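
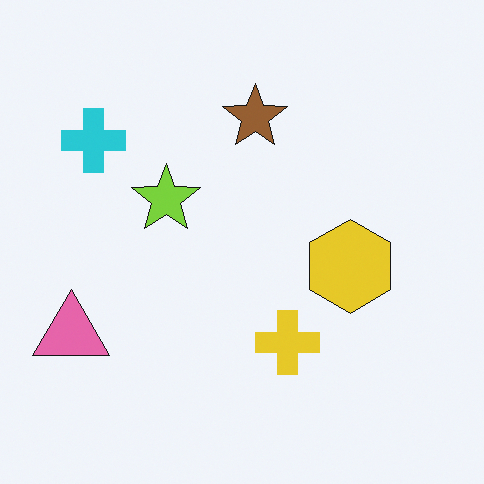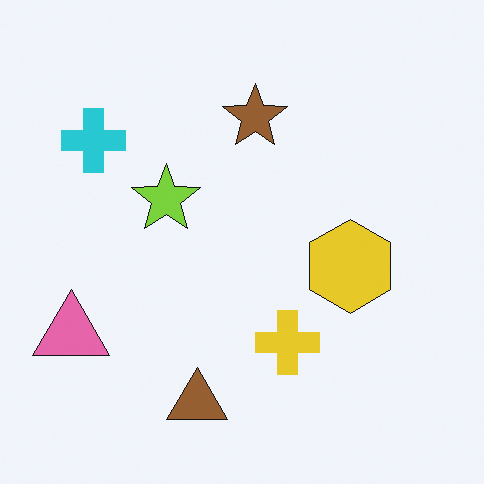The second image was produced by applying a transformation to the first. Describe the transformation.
It was overlaid with an additional brown triangle.

A brown triangle appears in the second image that is absent from the first.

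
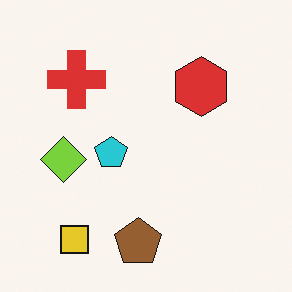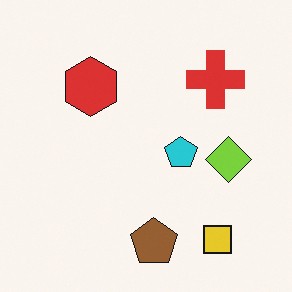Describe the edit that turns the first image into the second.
It was flipped horizontally (left ↔ right).

The lime diamond is in the left of the first image and the right of the second — shapes on opposite sides of the vertical midline have swapped in a mirror flip.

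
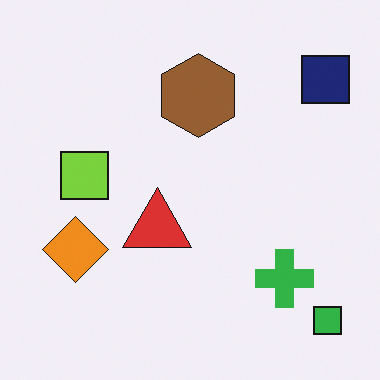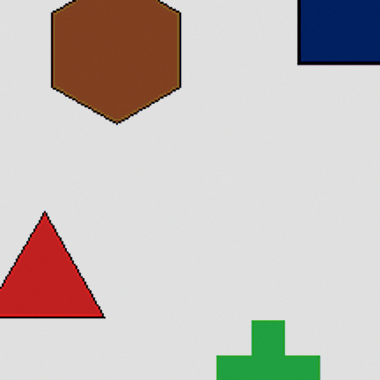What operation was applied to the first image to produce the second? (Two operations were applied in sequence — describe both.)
The image was cropped to a noticeably smaller region and rescaled, then moderately posterized.

The visible shapes are larger and the field of view is narrower; shapes near the original edges may be partly or wholly outside the frame — a crop-and-rescale. Each flat color has snapped to a coarser quantized level — most visibly, the near-white background has dropped to a flat grey.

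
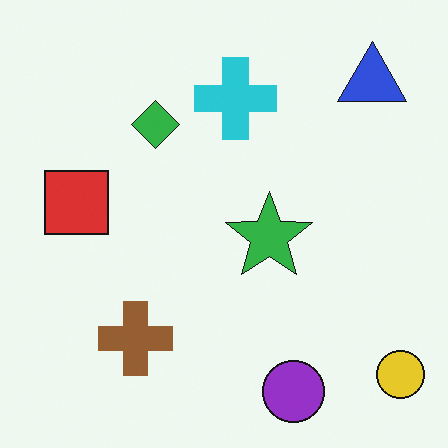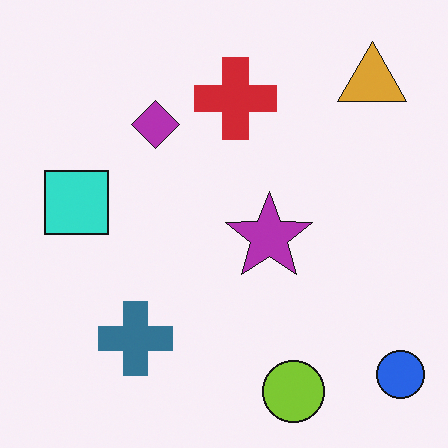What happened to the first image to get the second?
It was hue-shifted by a large amount.

Every shape's color has rotated by the same amount around the hue wheel — a uniform hue shift.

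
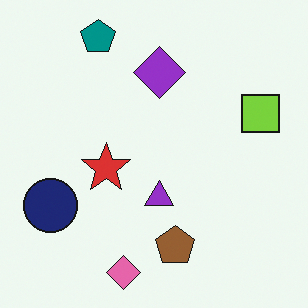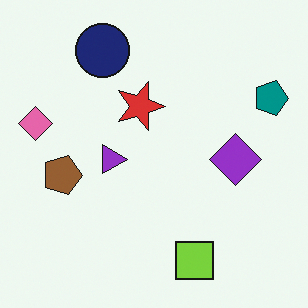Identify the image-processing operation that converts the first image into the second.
It was rotated 90° clockwise.

The teal pentagon sits in the top-left of the first image and the top-right of the second — consistent with a whole-image 90° clockwise rotation.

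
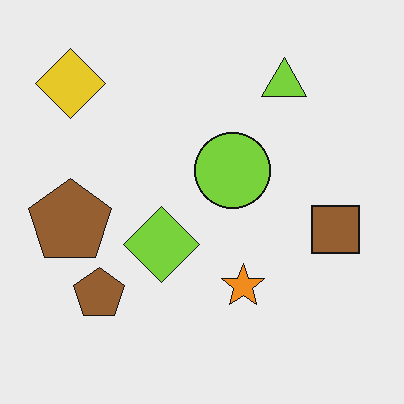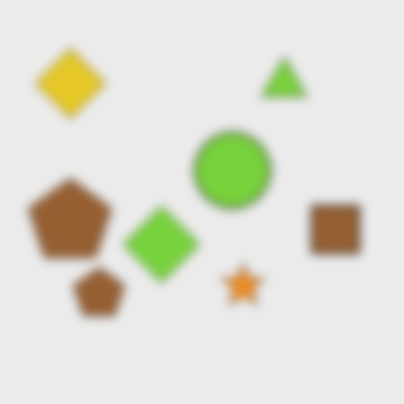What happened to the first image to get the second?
This is the original image strongly gaussian-blurred.

Shape edges and outlines are uniformly softened across the whole image.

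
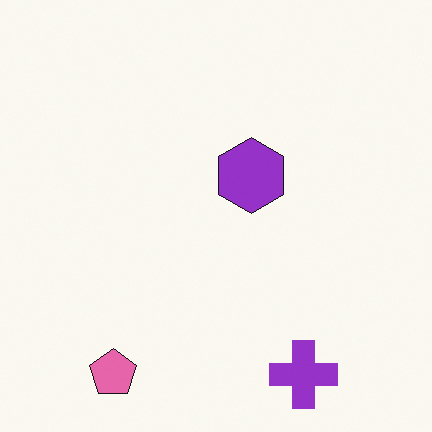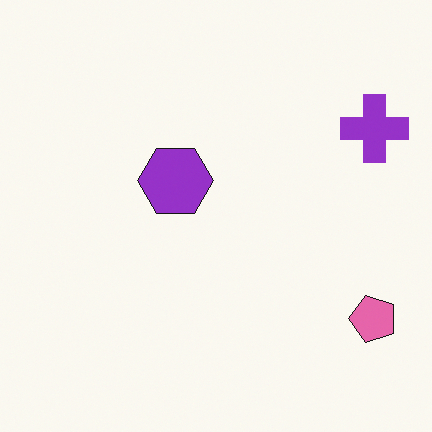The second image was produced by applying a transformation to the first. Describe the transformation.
The second image is the first rotated 90° counter-clockwise.

The pink pentagon sits in the bottom-left of the first image and the bottom-right of the second — consistent with a whole-image 90° counter-clockwise rotation.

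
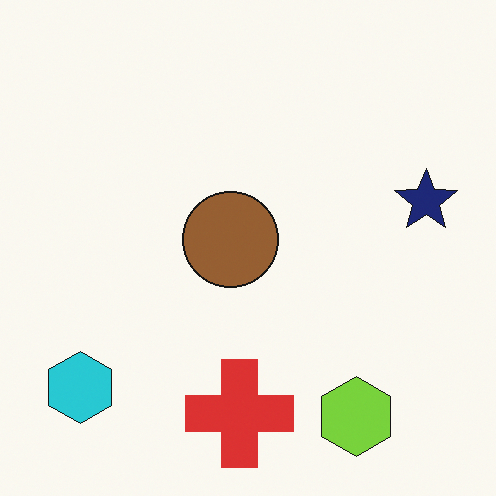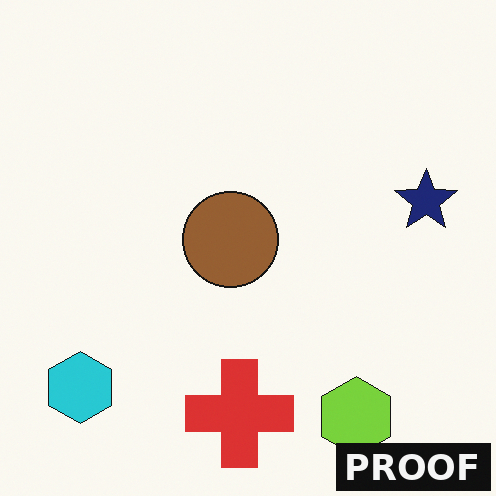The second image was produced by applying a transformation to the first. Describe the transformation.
This is the original image watermarked with the text "PROOF" in the lower-right corner.

A dark label reading "PROOF" appears in the lower-right corner.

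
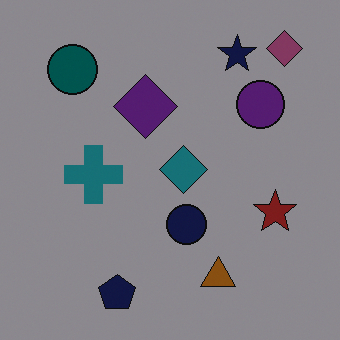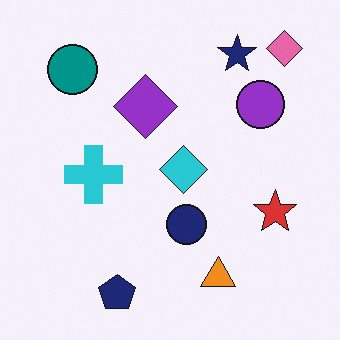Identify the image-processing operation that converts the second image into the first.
The first image is the second noticeably darkened.

Every pixel — background and shapes alike — is uniformly darkened.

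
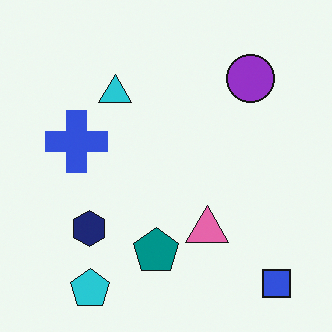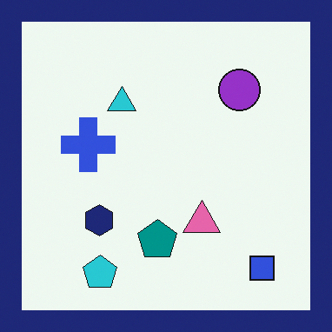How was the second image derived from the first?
The second image is the first framed with a navy border.

A solid navy frame runs around the edge of the second image, with the content slightly shrunk inside it.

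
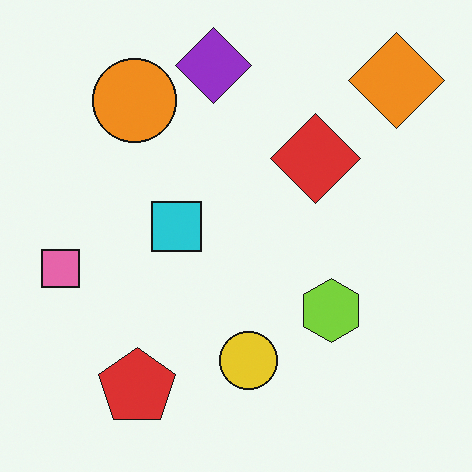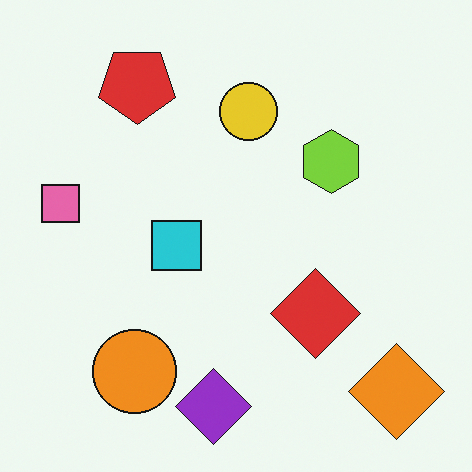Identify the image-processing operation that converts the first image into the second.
The transformation is: flipped vertically (top ↔ bottom).

The purple diamond is in the top of the first image and the bottom of the second — shapes on opposite sides of the horizontal midline have swapped in a mirror flip.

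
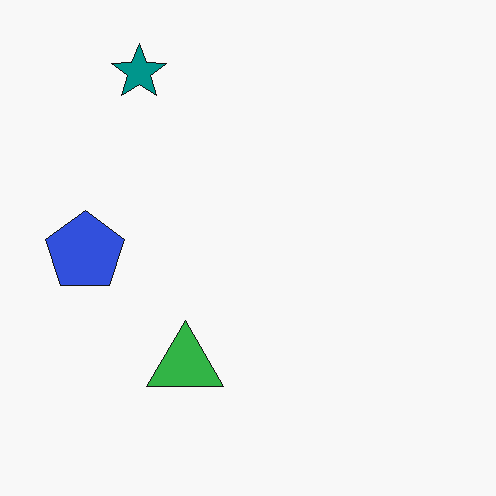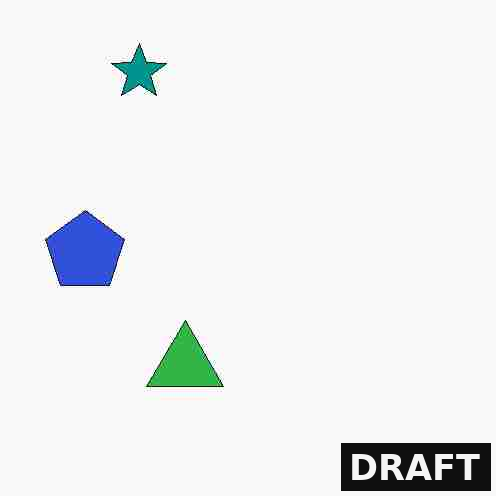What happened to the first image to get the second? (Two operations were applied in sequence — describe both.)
Heavily JPEG-compressed with obvious blocking artifacts, then watermarked with the text "DRAFT" in the lower-right corner.

Blocky 8×8 compression artifacts appear around shape edges and the flat background shows ringing — characteristic JPEG degradation. A dark label reading "DRAFT" appears in the lower-right corner.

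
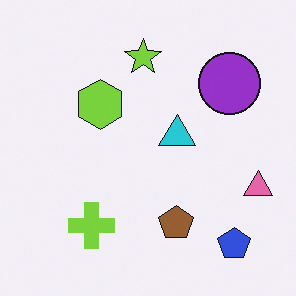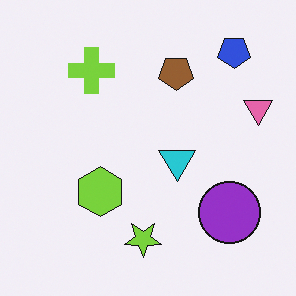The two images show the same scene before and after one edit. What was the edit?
It was flipped vertically (top ↔ bottom).

The blue pentagon is in the bottom-right of the first image and the top-right of the second — shapes on opposite sides of the horizontal midline have swapped in a mirror flip.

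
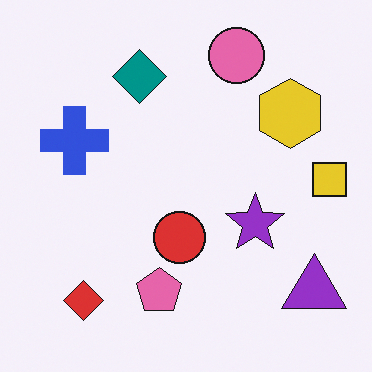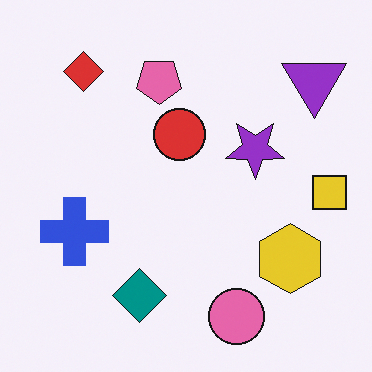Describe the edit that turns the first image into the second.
The second image is the first flipped vertically (top ↔ bottom).

The pink circle is in the top of the first image and the bottom of the second — shapes on opposite sides of the horizontal midline have swapped in a mirror flip.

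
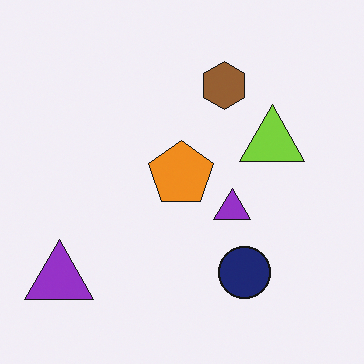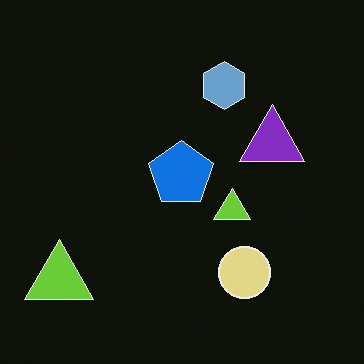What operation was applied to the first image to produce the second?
The second image is the first color-inverted (negative).

The light background has become dark and every shape's color is its complement — a photographic negative.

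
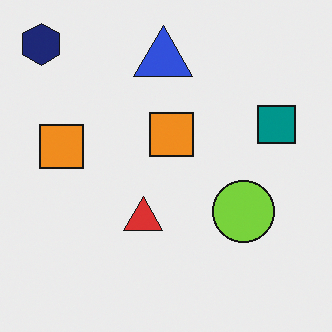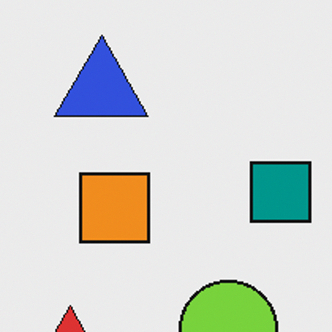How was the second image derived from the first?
It was cropped to a modestly smaller region and rescaled.

The visible shapes are larger and the field of view is narrower; shapes near the original edges may be partly or wholly outside the frame — a crop-and-rescale.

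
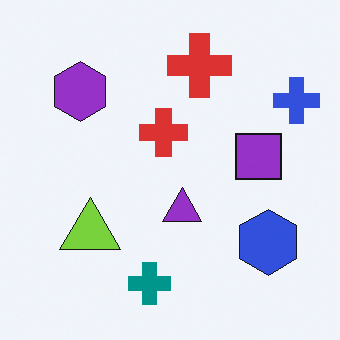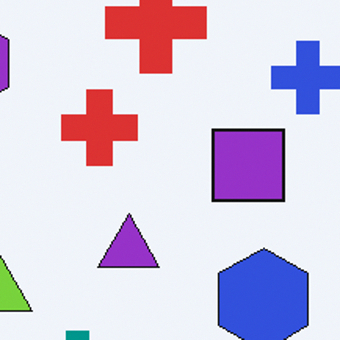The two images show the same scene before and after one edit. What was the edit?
The transformation is: cropped slightly and scaled back up.

The visible shapes are larger and the field of view is narrower; shapes near the original edges may be partly or wholly outside the frame — a crop-and-rescale.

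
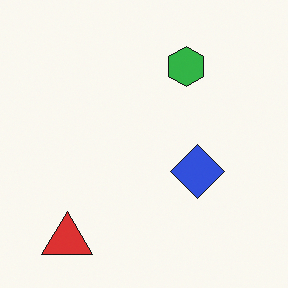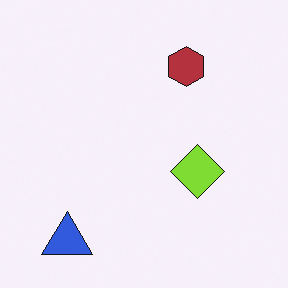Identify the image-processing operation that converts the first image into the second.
The transformation is: hue-shifted through roughly half the color wheel.

Every shape's color has rotated by the same amount around the hue wheel — a uniform hue shift.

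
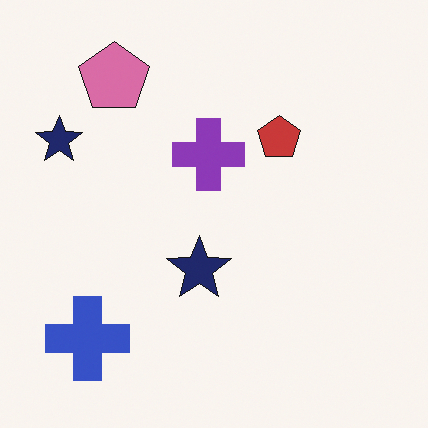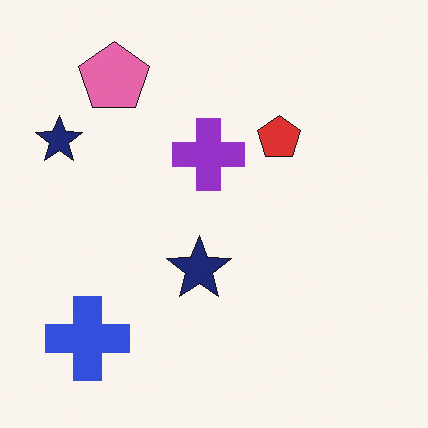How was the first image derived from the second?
It was slightly desaturated.

All colors are more muted and greyish — a global saturation change.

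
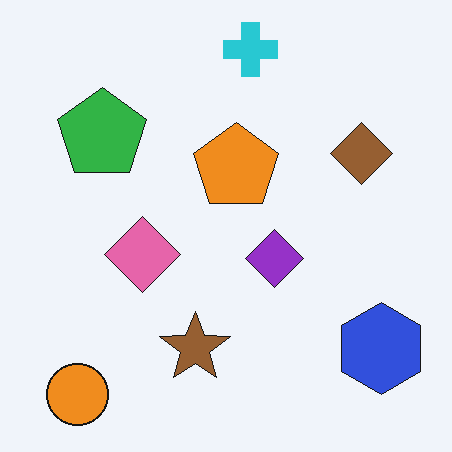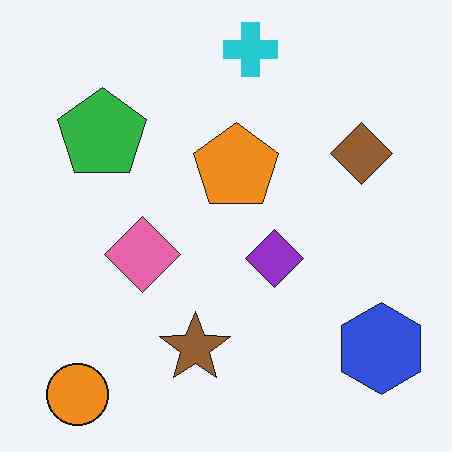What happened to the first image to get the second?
The image was JPEG-compressed with visible artifacts.

Blocky 8×8 compression artifacts appear around shape edges and the flat background shows ringing — characteristic JPEG degradation.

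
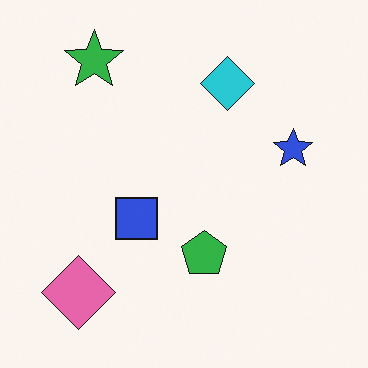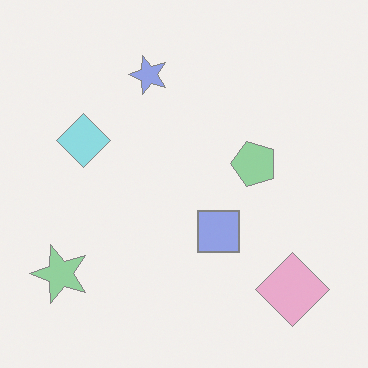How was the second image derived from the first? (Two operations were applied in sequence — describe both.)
This is the original image rotated 90° counter-clockwise, then given much lower contrast.

The green star sits in the top-left of the first image and the bottom-left of the second — consistent with a whole-image 90° counter-clockwise rotation. Tones are pushed toward mid-grey across the whole image — a global contrast change.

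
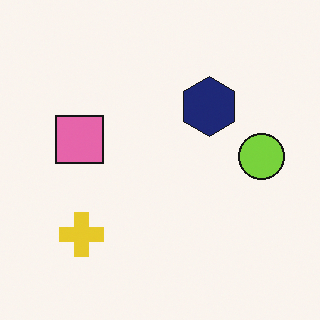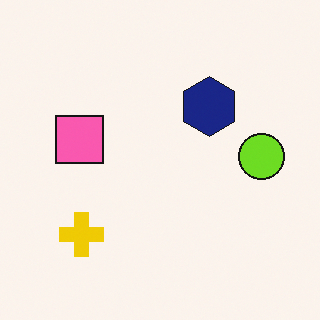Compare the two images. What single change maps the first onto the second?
The image was slightly oversaturated.

All colors are more vivid — a global saturation change.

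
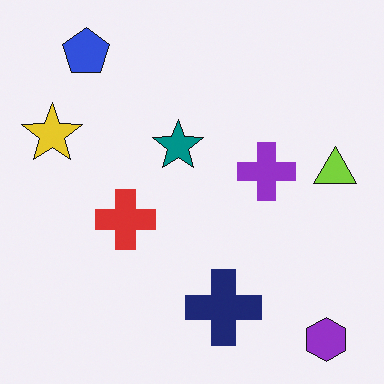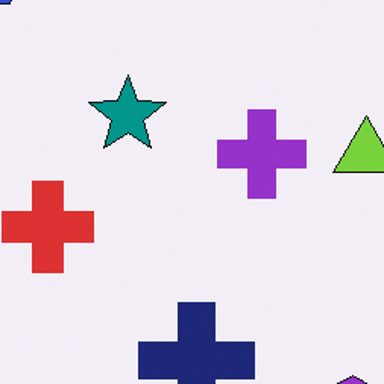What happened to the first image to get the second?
The transformation is: cropped slightly and scaled back up.

The visible shapes are larger and the field of view is narrower; shapes near the original edges may be partly or wholly outside the frame — a crop-and-rescale.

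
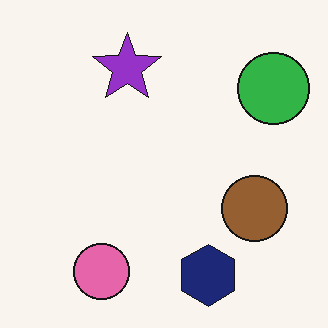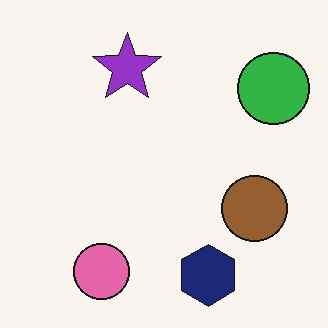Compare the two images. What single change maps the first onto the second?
It was given moderate JPEG compression.

Blocky 8×8 compression artifacts appear around shape edges and the flat background shows ringing — characteristic JPEG degradation.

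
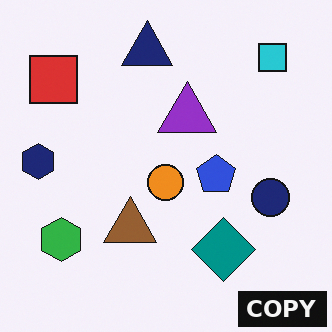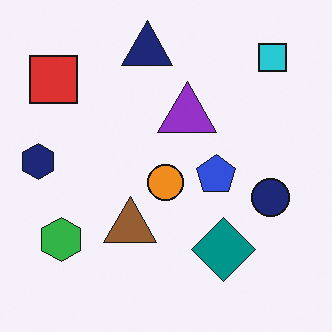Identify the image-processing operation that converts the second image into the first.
The transformation is: watermarked with the text "COPY" in the lower-right corner.

A dark label reading "COPY" appears in the lower-right corner.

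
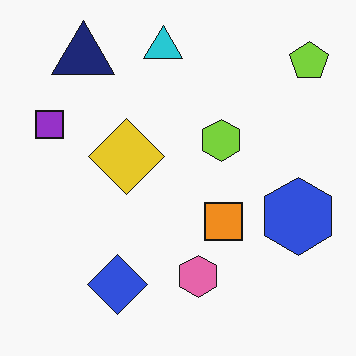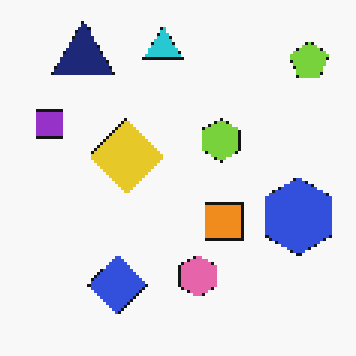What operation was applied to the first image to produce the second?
This is the original image lightly pixelated (a mild mosaic effect).

Shapes are reduced to large square blocks; fine edges and outlines are lost — a downscale-then-upscale (mosaic) effect.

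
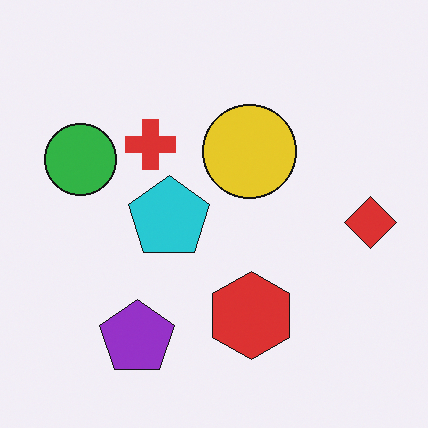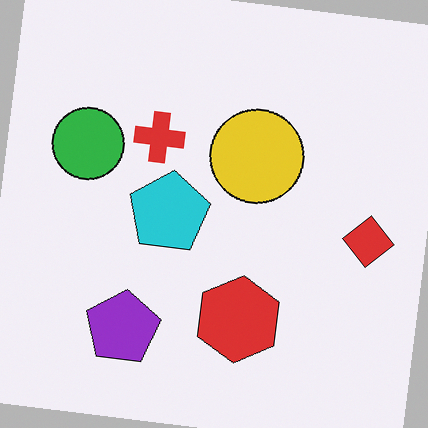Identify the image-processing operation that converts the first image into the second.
The second image is the first rotated clockwise by a small amount.

Every shape is tilted by the same angle and the image corners show triangular fill wedges — a whole-image rotation by a non-right angle.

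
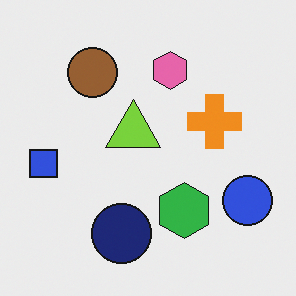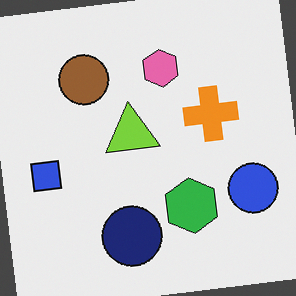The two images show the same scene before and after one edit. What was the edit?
The image was rotated counter-clockwise by a slight angle.

Every shape is tilted by the same angle and the image corners show triangular fill wedges — a whole-image rotation by a non-right angle.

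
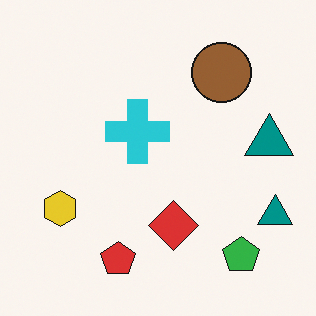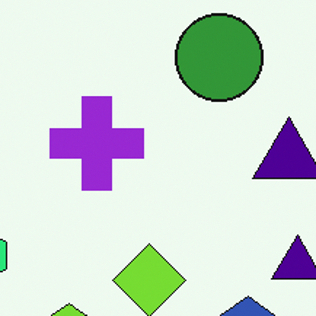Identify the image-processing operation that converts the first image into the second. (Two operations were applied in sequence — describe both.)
The image was cropped slightly and scaled back up, then hue-shifted noticeably.

The visible shapes are larger and the field of view is narrower; shapes near the original edges may be partly or wholly outside the frame — a crop-and-rescale. Every shape's color has rotated by the same amount around the hue wheel — a uniform hue shift.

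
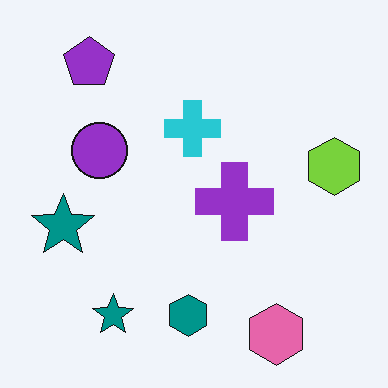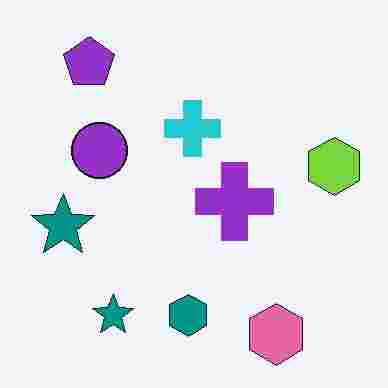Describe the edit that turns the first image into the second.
It was heavily JPEG-compressed with obvious blocking artifacts.

Blocky 8×8 compression artifacts appear around shape edges and the flat background shows ringing — characteristic JPEG degradation.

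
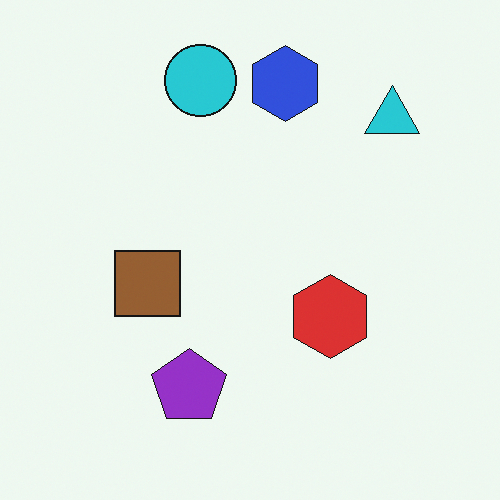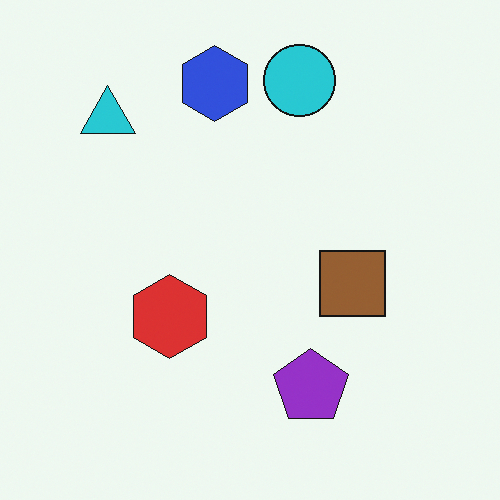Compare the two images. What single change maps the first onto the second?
It was flipped horizontally (left ↔ right).

The cyan triangle is in the top-right of the first image and the top-left of the second — shapes on opposite sides of the vertical midline have swapped in a mirror flip.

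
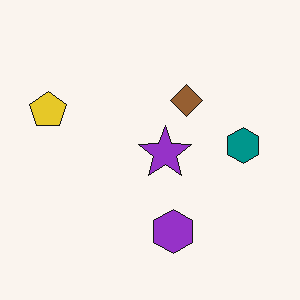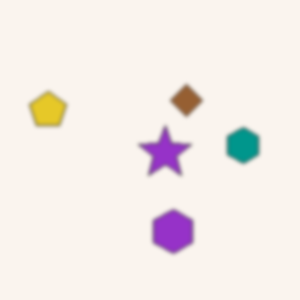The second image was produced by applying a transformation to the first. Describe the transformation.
It was slightly softened.

Shape edges and outlines are uniformly softened across the whole image.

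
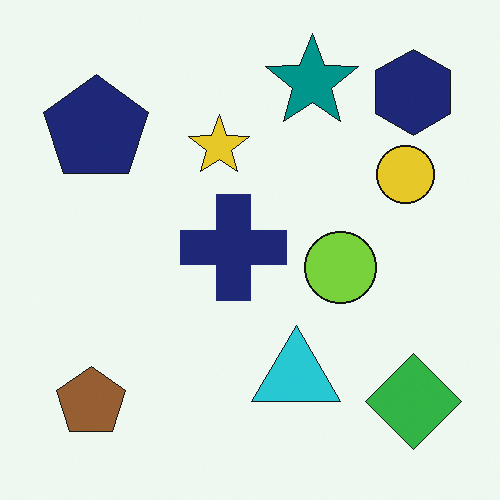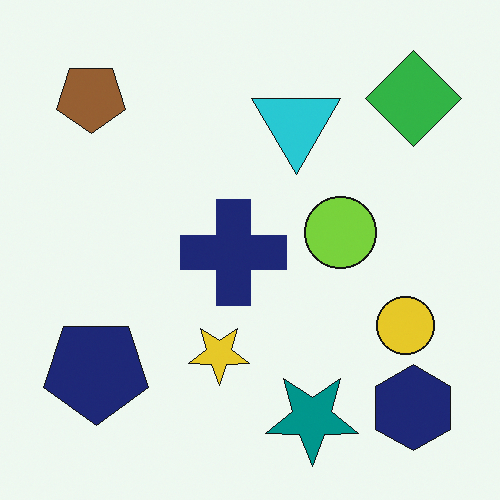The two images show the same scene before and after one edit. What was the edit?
Flipped vertically (top ↔ bottom).

The teal star is in the top of the first image and the bottom of the second — shapes on opposite sides of the horizontal midline have swapped in a mirror flip.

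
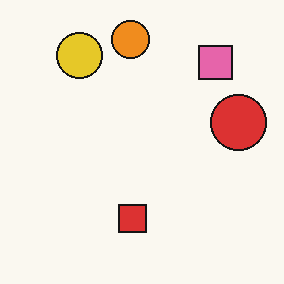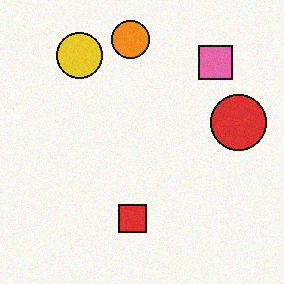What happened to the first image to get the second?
The image was degraded with subtle gaussian noise.

Random speckle covers the whole image, including the flat background.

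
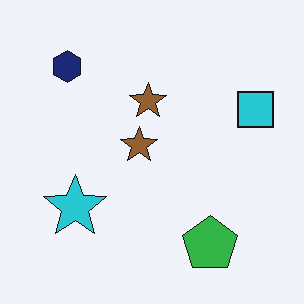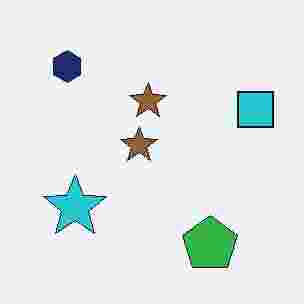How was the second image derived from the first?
The image was heavily JPEG-compressed with obvious blocking artifacts.

Blocky 8×8 compression artifacts appear around shape edges and the flat background shows ringing — characteristic JPEG degradation.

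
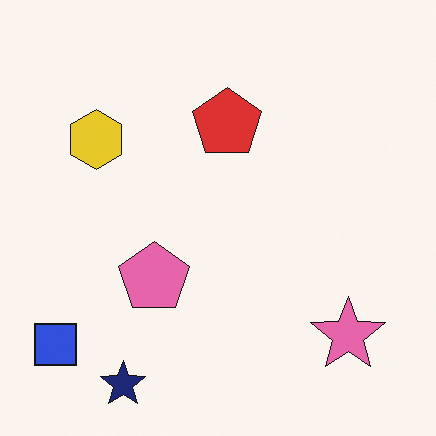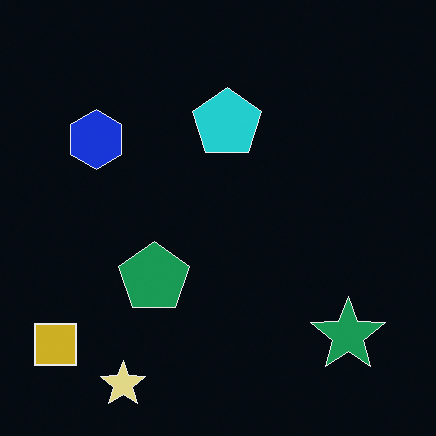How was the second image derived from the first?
This is the original image color-inverted (negative).

The light background has become dark and every shape's color is its complement — a photographic negative.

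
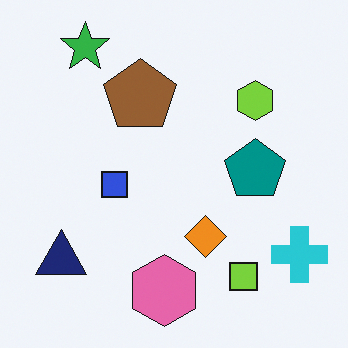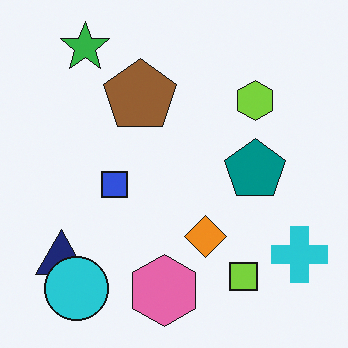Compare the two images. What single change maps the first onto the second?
The image was overlaid with an additional cyan circle.

A cyan circle appears in the second image that is absent from the first.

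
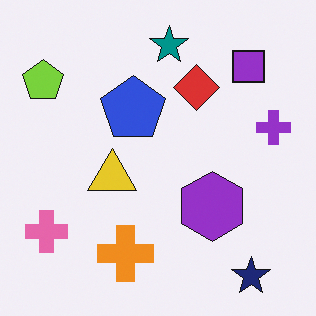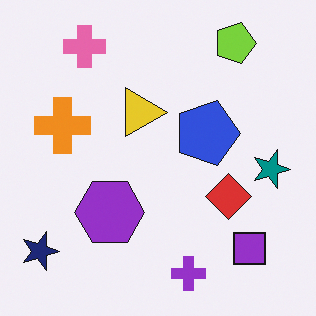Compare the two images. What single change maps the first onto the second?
The image was rotated 90° clockwise.

The navy star sits in the bottom-right of the first image and the bottom-left of the second — consistent with a whole-image 90° clockwise rotation.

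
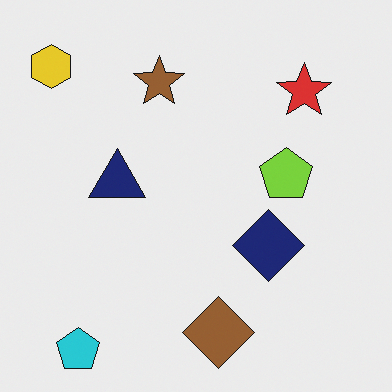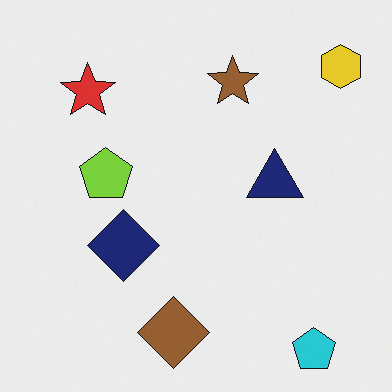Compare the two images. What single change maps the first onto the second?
Flipped horizontally (left ↔ right).

The yellow hexagon is in the top-left of the first image and the top-right of the second — shapes on opposite sides of the vertical midline have swapped in a mirror flip.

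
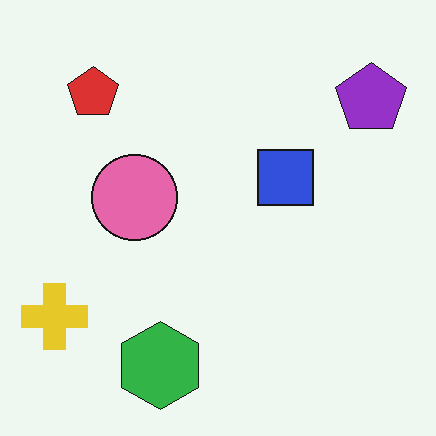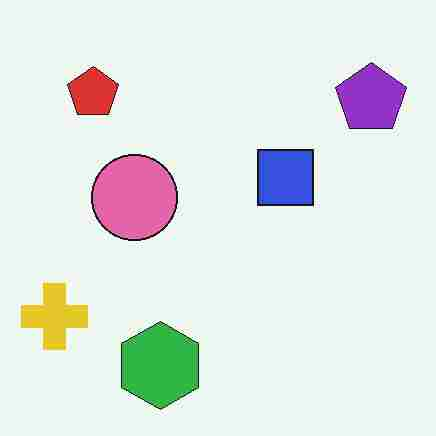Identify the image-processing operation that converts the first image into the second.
It was heavily JPEG-compressed with obvious blocking artifacts.

Blocky 8×8 compression artifacts appear around shape edges and the flat background shows ringing — characteristic JPEG degradation.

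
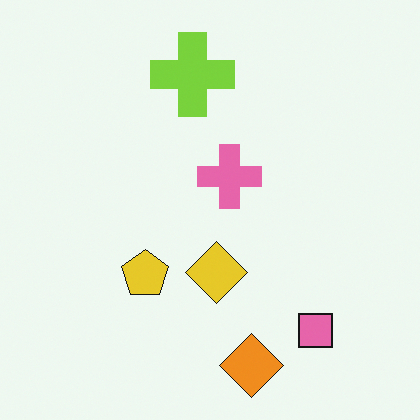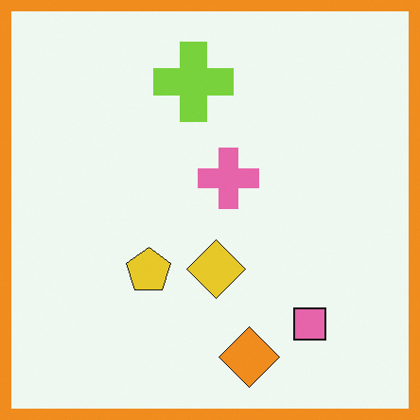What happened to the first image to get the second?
The image was framed with a orange border.

A solid orange frame runs around the edge of the second image, with the content slightly shrunk inside it.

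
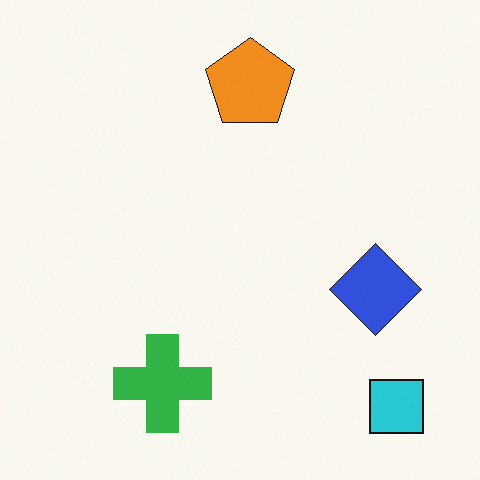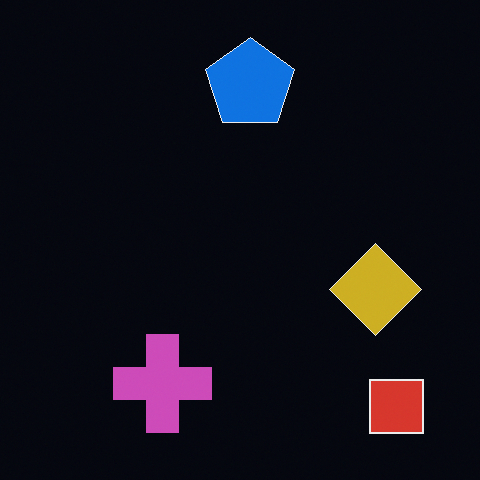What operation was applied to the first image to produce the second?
Color-inverted (negative).

The light background has become dark and every shape's color is its complement — a photographic negative.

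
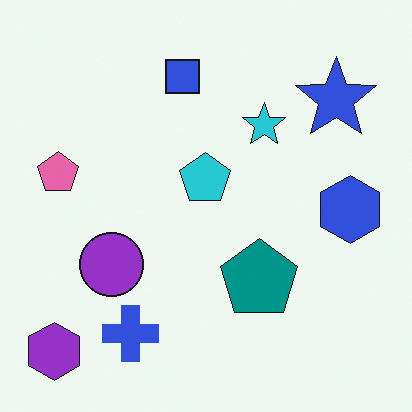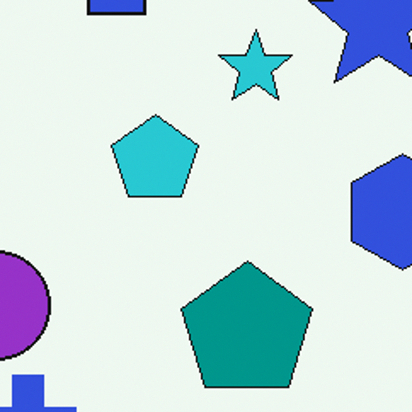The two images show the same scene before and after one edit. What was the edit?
The second image is the first cropped tightly and scaled back up.

The visible shapes are larger and the field of view is narrower; shapes near the original edges may be partly or wholly outside the frame — a crop-and-rescale.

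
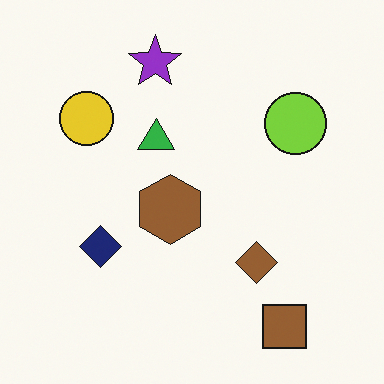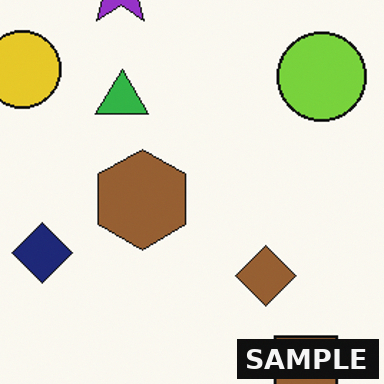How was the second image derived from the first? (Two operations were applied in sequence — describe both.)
The image was cropped slightly and scaled back up, then watermarked with the text "SAMPLE" in the lower-right corner.

The visible shapes are larger and the field of view is narrower; shapes near the original edges may be partly or wholly outside the frame — a crop-and-rescale. A dark label reading "SAMPLE" appears in the lower-right corner.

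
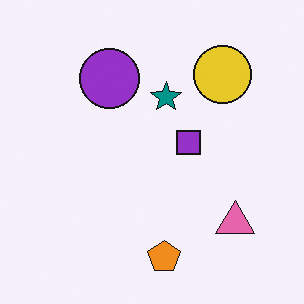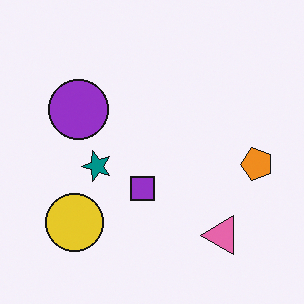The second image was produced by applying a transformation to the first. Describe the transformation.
The second image is the first transposed (reflected across the top-left ↔ bottom-right diagonal).

Shapes have swapped their row and column positions — what was in the top-right is now in the bottom-left — a diagonal reflection.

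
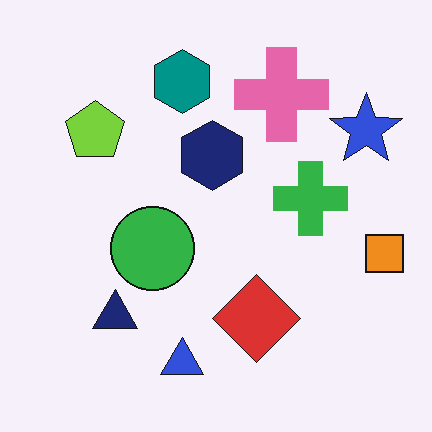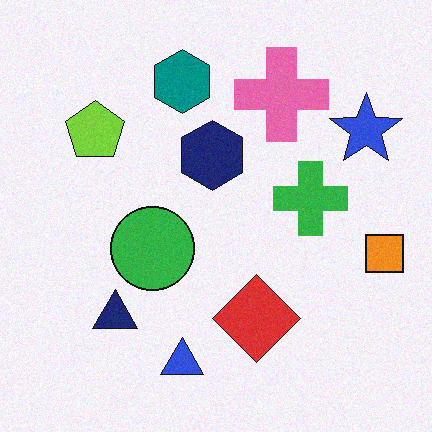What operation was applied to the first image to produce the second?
The image was degraded with a light layer of grain.

Random speckle covers the whole image, including the flat background.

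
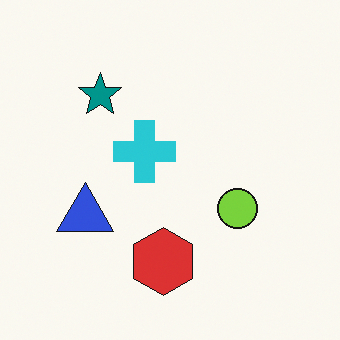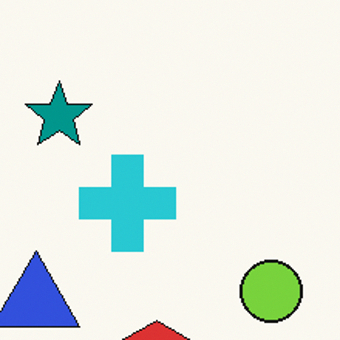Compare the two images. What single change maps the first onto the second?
The transformation is: cropped slightly and scaled back up.

The visible shapes are larger and the field of view is narrower; shapes near the original edges may be partly or wholly outside the frame — a crop-and-rescale.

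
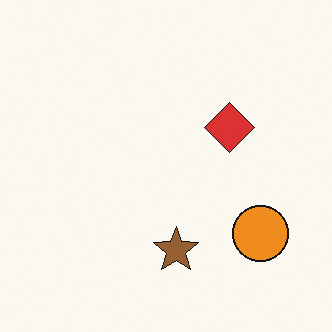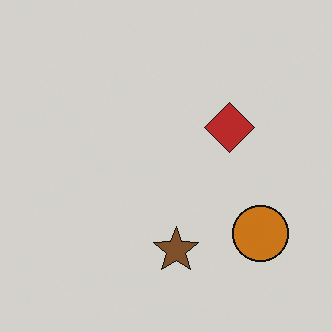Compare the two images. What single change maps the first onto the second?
This is the original image slightly darkened.

Every pixel — background and shapes alike — is uniformly darkened.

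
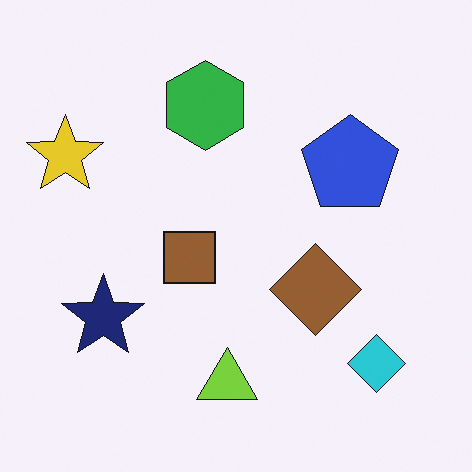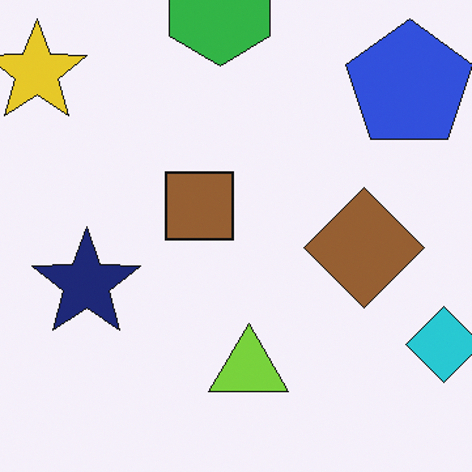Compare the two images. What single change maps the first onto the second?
This is the original image cropped to a modestly smaller region and rescaled.

The visible shapes are larger and the field of view is narrower; shapes near the original edges may be partly or wholly outside the frame — a crop-and-rescale.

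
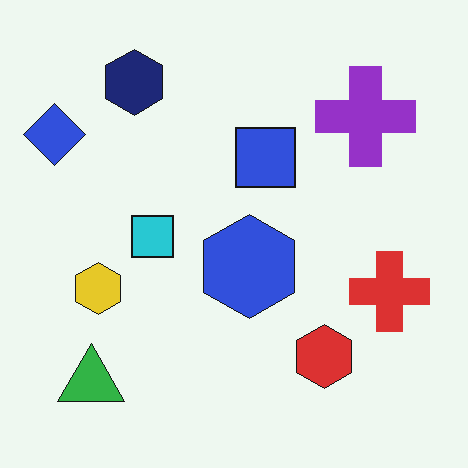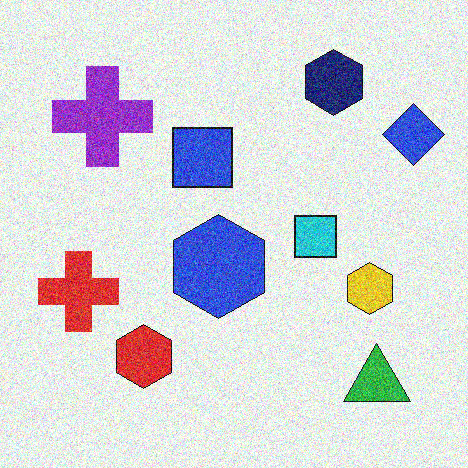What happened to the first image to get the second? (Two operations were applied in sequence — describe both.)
This is the original image flipped horizontally (left ↔ right), then degraded with a thick layer of grain.

The blue diamond is in the top-left of the first image and the top-right of the second — shapes on opposite sides of the vertical midline have swapped in a mirror flip. Random speckle covers the whole image, including the flat background.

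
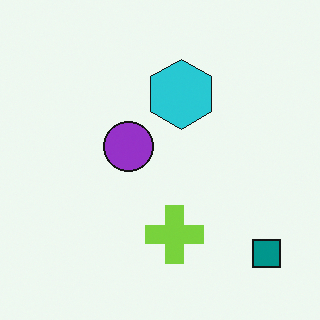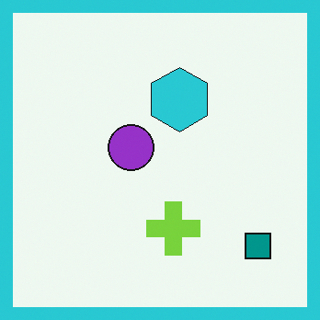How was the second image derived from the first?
The transformation is: framed with a cyan border.

A solid cyan frame runs around the edge of the second image, with the content slightly shrunk inside it.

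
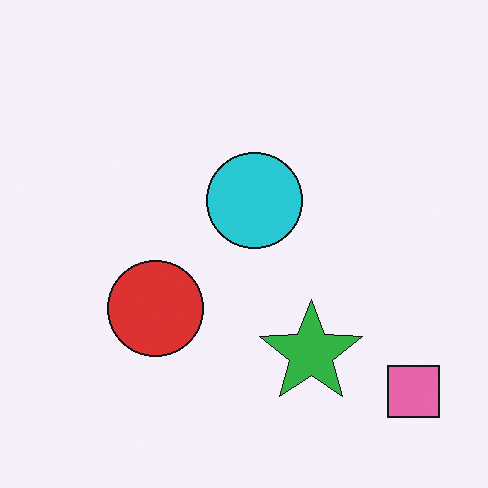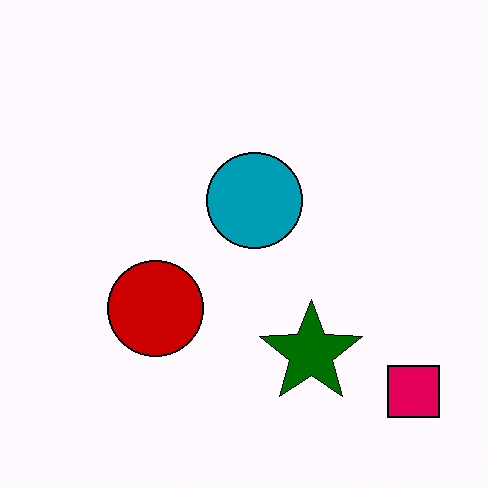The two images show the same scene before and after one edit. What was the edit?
The transformation is: given much higher contrast.

Tones are pushed away from mid-grey across the whole image — a global contrast change.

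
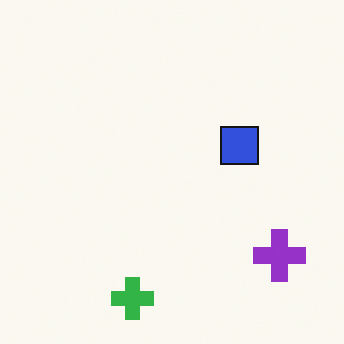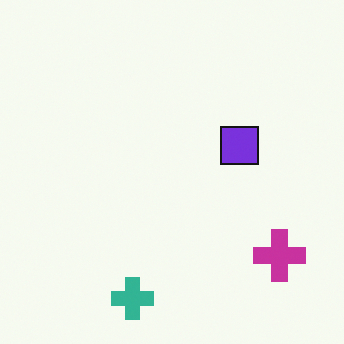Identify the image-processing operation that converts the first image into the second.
The image was hue-shifted slightly.

Every shape's color has rotated by the same amount around the hue wheel — a uniform hue shift.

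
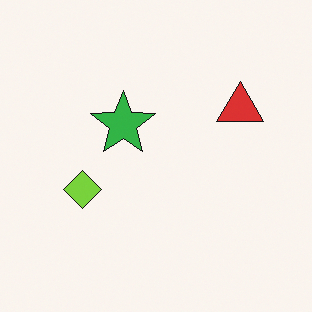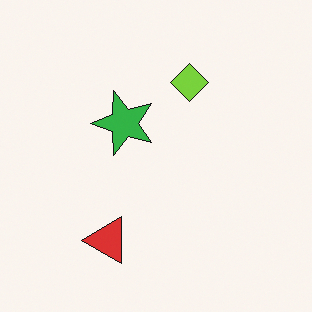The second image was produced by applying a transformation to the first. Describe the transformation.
It was transposed (reflected across the top-left ↔ bottom-right diagonal).

Shapes have swapped their row and column positions — what was in the top-right is now in the bottom-left — a diagonal reflection.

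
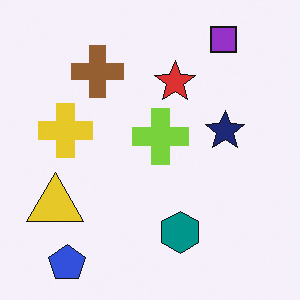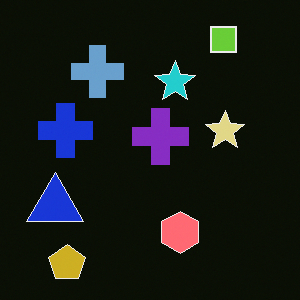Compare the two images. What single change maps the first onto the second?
The transformation is: color-inverted (negative).

The light background has become dark and every shape's color is its complement — a photographic negative.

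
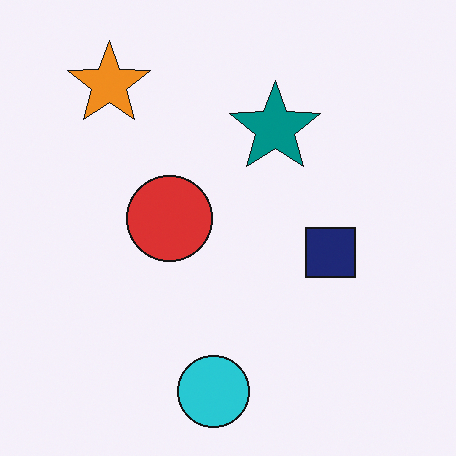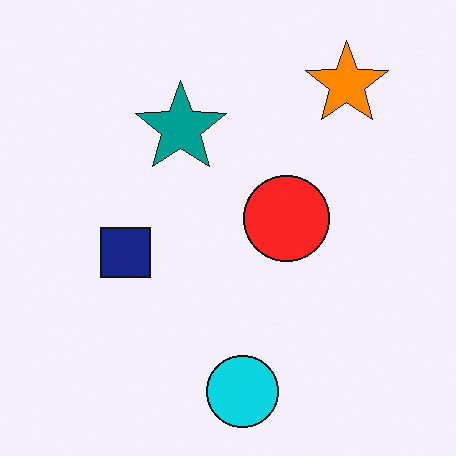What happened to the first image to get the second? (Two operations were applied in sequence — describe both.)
This is the original image slightly oversaturated, then flipped horizontally (left ↔ right).

All colors are more vivid — a global saturation change. The orange star is in the top-left of the first image and the top-right of the second — shapes on opposite sides of the vertical midline have swapped in a mirror flip.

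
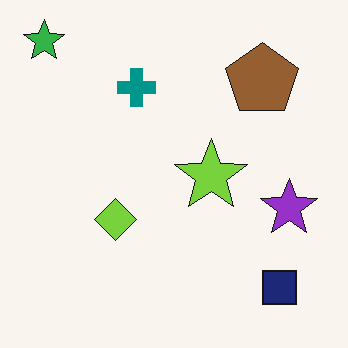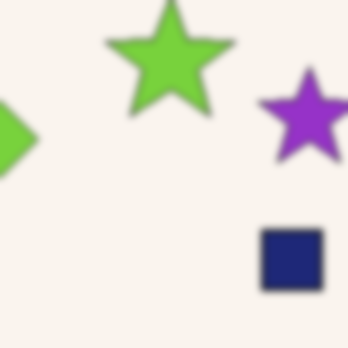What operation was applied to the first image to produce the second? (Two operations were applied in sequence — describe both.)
Cropped tightly and scaled back up, then noticeably gaussian-blurred.

The visible shapes are larger and the field of view is narrower; shapes near the original edges may be partly or wholly outside the frame — a crop-and-rescale. Shape edges and outlines are uniformly softened across the whole image.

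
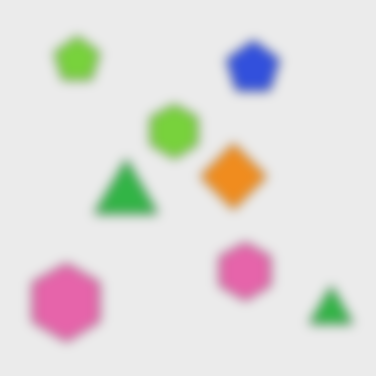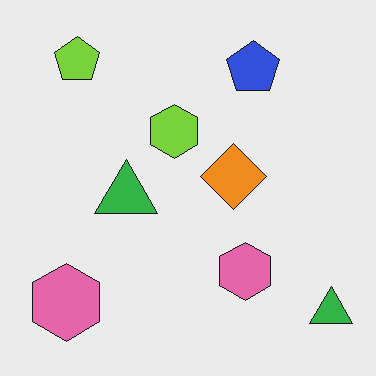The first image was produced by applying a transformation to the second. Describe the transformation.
The first image is the second heavily blurred.

Shape edges and outlines are uniformly softened across the whole image.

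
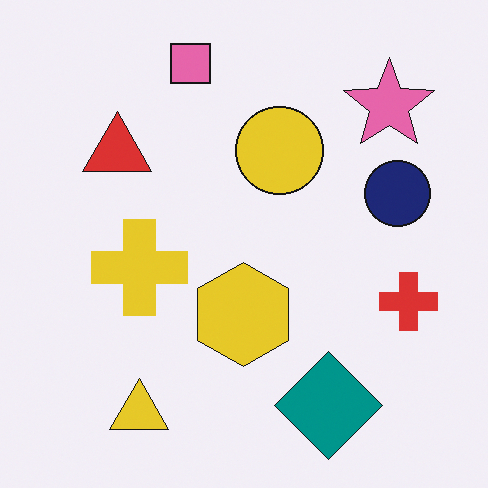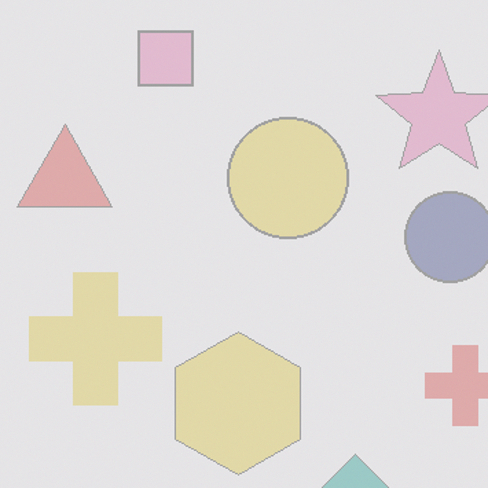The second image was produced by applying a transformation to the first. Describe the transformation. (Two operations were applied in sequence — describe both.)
The image was given much lower contrast, then cropped to a modestly smaller region and rescaled.

Tones are pushed toward mid-grey across the whole image — a global contrast change. The visible shapes are larger and the field of view is narrower; shapes near the original edges may be partly or wholly outside the frame — a crop-and-rescale.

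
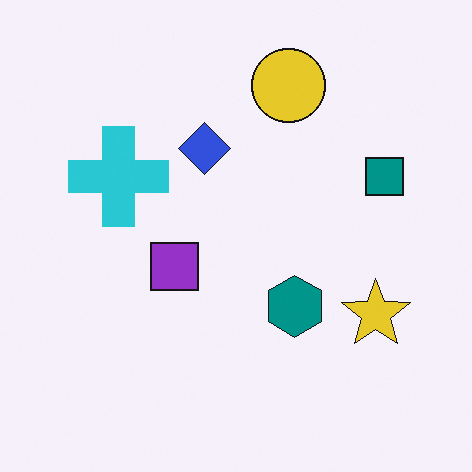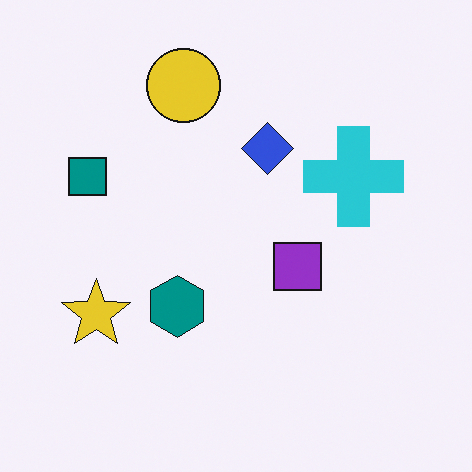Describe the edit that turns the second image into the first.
It was flipped horizontally (left ↔ right).

The teal square is in the left of the second image and the right of the first — shapes on opposite sides of the vertical midline have swapped in a mirror flip.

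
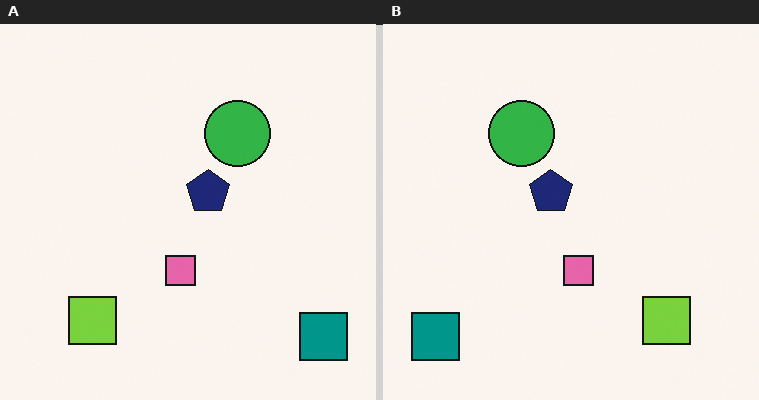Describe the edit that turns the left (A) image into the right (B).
The image was flipped horizontally (left ↔ right).

The teal square is in the bottom-right of the left (A) image and the bottom-left of the right (B) — shapes on opposite sides of the vertical midline have swapped in a mirror flip.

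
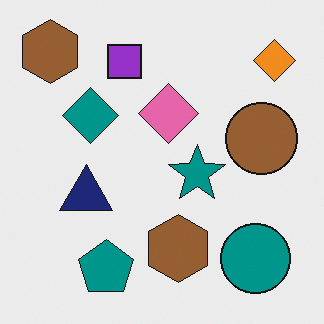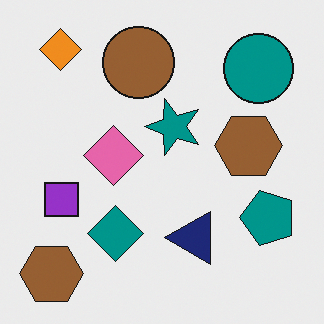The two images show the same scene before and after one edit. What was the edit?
The image was rotated 90° counter-clockwise.

The orange diamond sits in the top-right of the first image and the top-left of the second — consistent with a whole-image 90° counter-clockwise rotation.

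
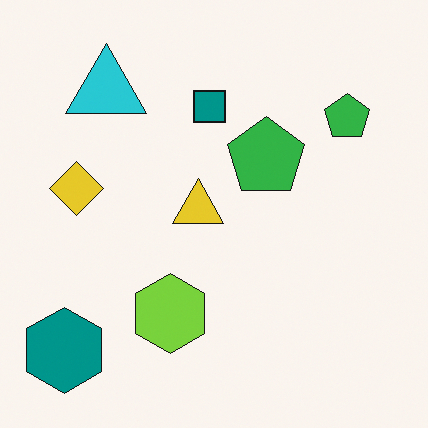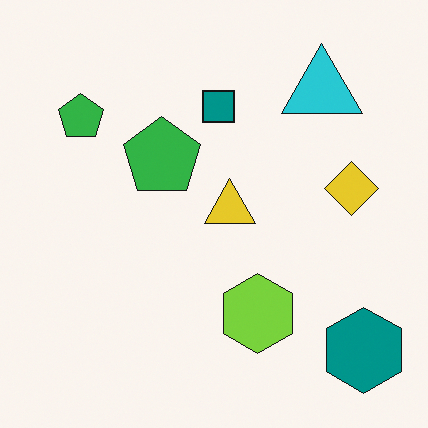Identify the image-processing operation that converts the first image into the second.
This is the original image flipped horizontally (left ↔ right).

The teal hexagon is in the bottom-left of the first image and the bottom-right of the second — shapes on opposite sides of the vertical midline have swapped in a mirror flip.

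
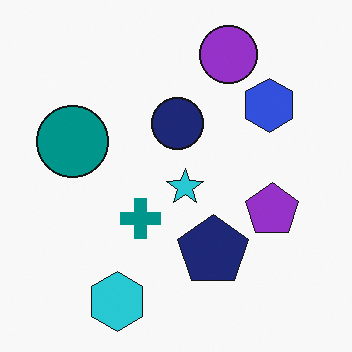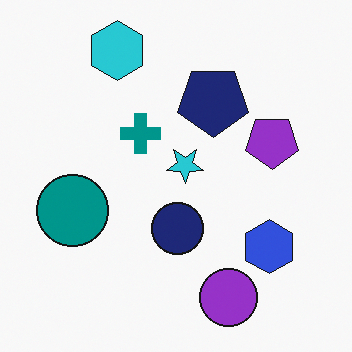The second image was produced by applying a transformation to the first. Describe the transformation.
Flipped vertically (top ↔ bottom).

The cyan hexagon is in the bottom-left of the first image and the top-left of the second — shapes on opposite sides of the horizontal midline have swapped in a mirror flip.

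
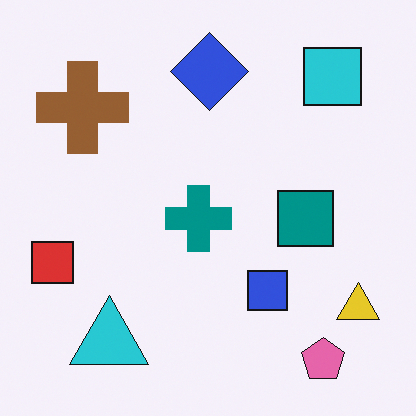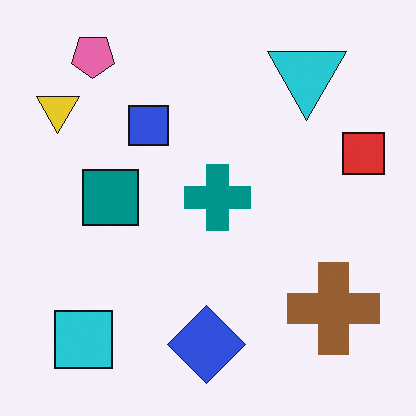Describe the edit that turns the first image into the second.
It was rotated 180°.

The pink pentagon sits in the bottom-right of the first image and the top-left of the second — consistent with a whole-image 180° rotation.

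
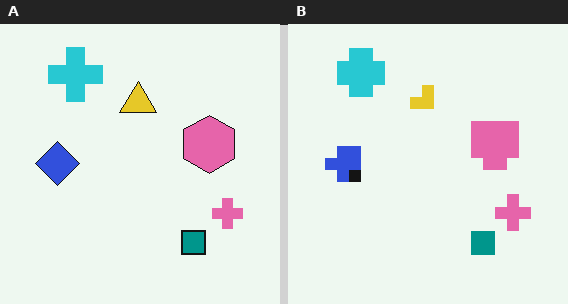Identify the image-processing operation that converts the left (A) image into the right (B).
It was coarsely pixelated.

Shapes are reduced to large square blocks; fine edges and outlines are lost — a downscale-then-upscale (mosaic) effect.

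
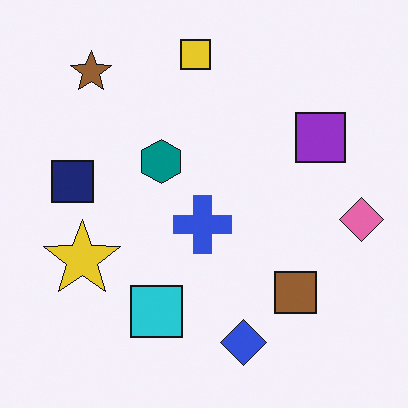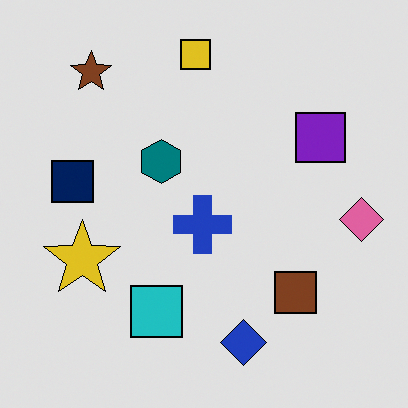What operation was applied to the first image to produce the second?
The transformation is: posterized to a reduced palette.

Each flat color has snapped to a coarser quantized level — most visibly, the near-white background has dropped to a flat grey.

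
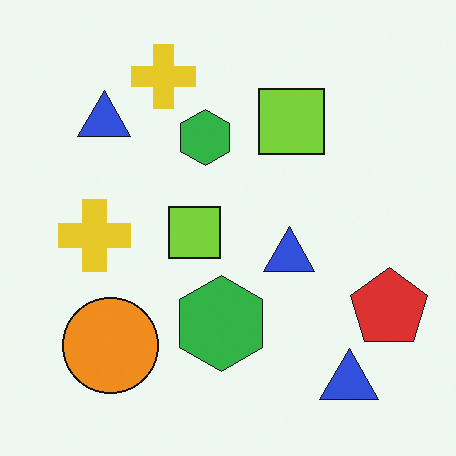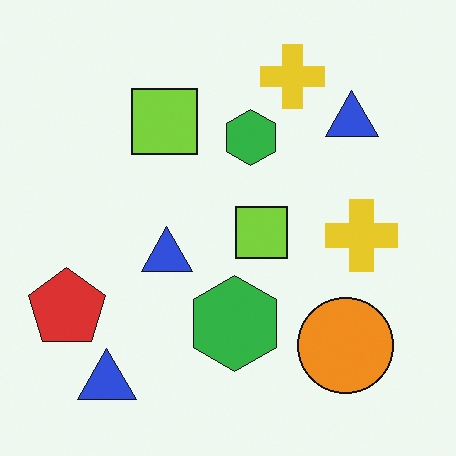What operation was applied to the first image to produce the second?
The second image is the first flipped horizontally (left ↔ right).

The red pentagon is in the bottom-right of the first image and the bottom-left of the second — shapes on opposite sides of the vertical midline have swapped in a mirror flip.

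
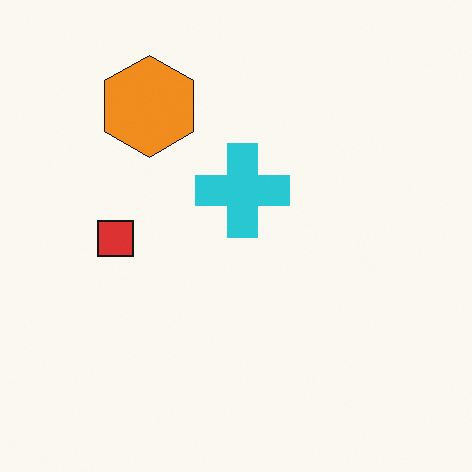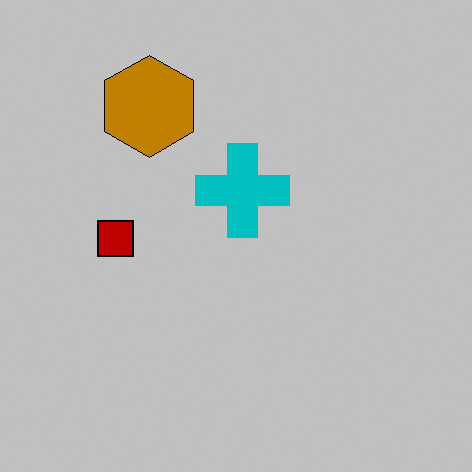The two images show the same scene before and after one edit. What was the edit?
The second image is the first aggressively posterized.

Each flat color has snapped to a coarser quantized level — most visibly, the near-white background has dropped to a flat grey.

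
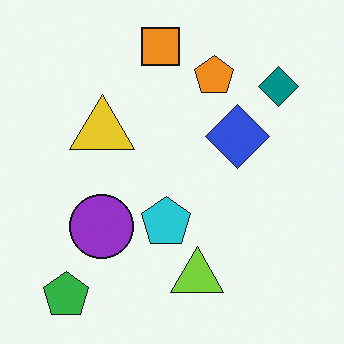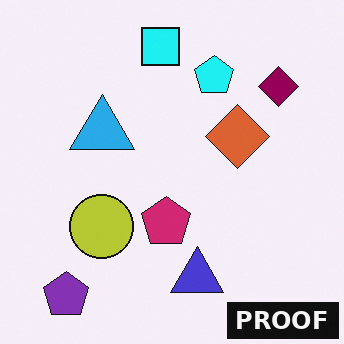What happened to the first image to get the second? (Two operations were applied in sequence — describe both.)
Hue-shifted noticeably, then watermarked with the text "PROOF" in the lower-right corner.

Every shape's color has rotated by the same amount around the hue wheel — a uniform hue shift. A dark label reading "PROOF" appears in the lower-right corner.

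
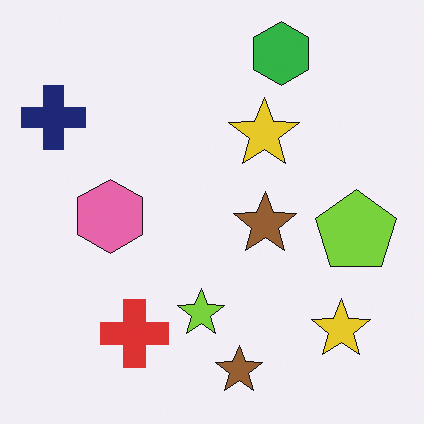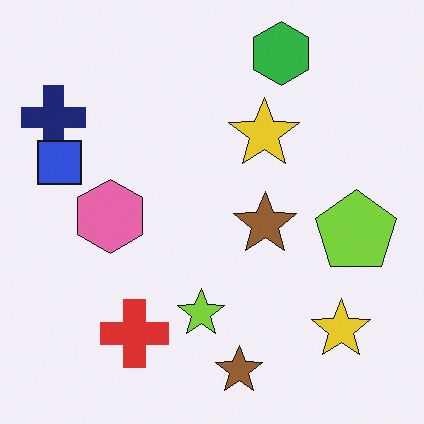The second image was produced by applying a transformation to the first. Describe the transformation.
The transformation is: overlaid with an additional blue square.

A blue square appears in the second image that is absent from the first.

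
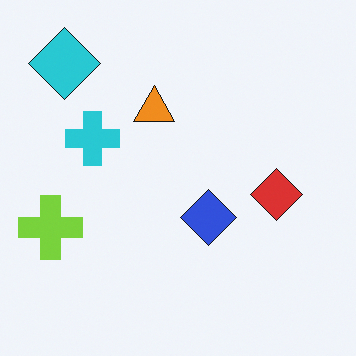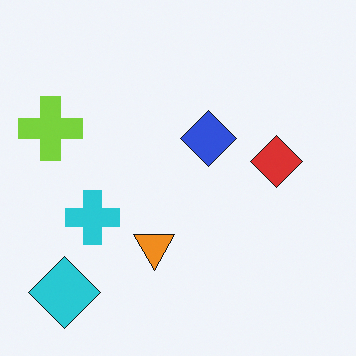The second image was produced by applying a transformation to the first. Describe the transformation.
The image was flipped vertically (top ↔ bottom).

The cyan diamond is in the top-left of the first image and the bottom-left of the second — shapes on opposite sides of the horizontal midline have swapped in a mirror flip.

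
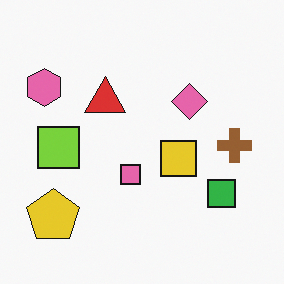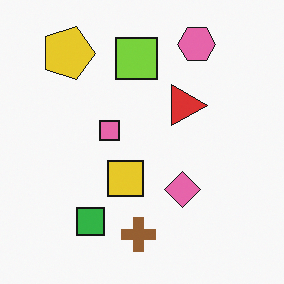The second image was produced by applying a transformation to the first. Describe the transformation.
The image was rotated 90° clockwise.

The yellow pentagon sits in the bottom-left of the first image and the top-left of the second — consistent with a whole-image 90° clockwise rotation.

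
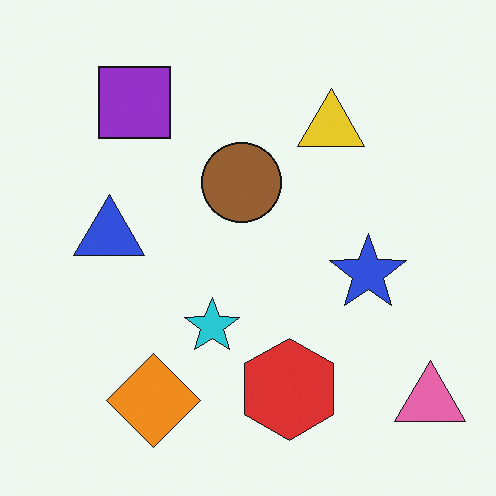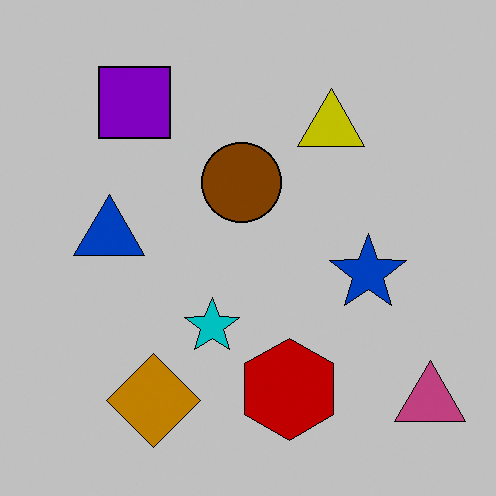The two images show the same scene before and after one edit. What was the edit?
It was heavily posterized to just a handful of flat colors.

Each flat color has snapped to a coarser quantized level — most visibly, the near-white background has dropped to a flat grey.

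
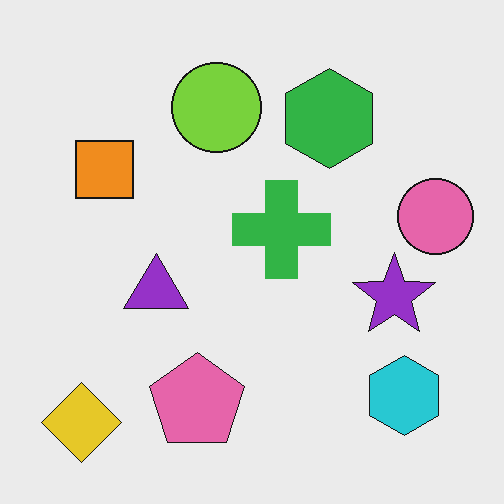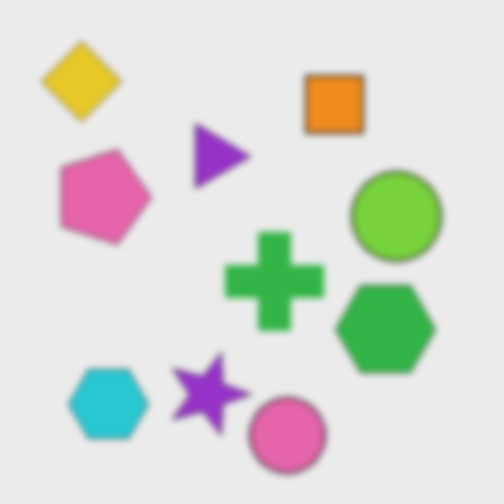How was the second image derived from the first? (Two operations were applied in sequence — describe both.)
It was rotated 90° clockwise, then moderately blurred.

The yellow diamond sits in the bottom-left of the first image and the top-left of the second — consistent with a whole-image 90° clockwise rotation. Shape edges and outlines are uniformly softened across the whole image.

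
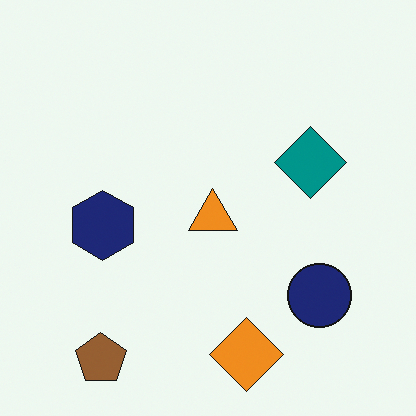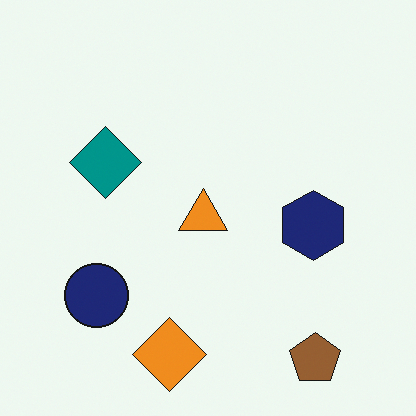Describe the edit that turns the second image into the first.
This is the original image flipped horizontally (left ↔ right).

The navy circle is in the bottom-left of the second image and the bottom-right of the first — shapes on opposite sides of the vertical midline have swapped in a mirror flip.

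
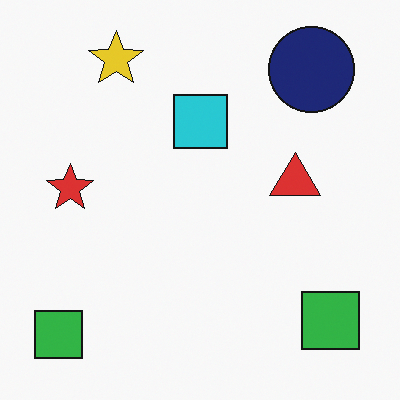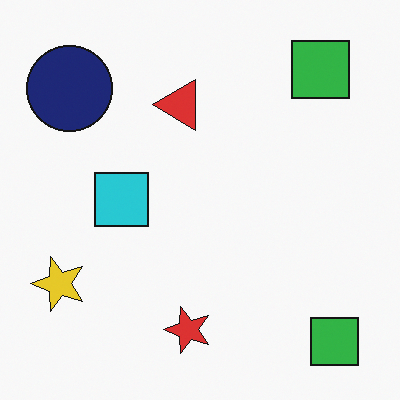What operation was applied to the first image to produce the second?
The image was rotated 90° counter-clockwise.

The navy circle sits in the top-right of the first image and the top-left of the second — consistent with a whole-image 90° counter-clockwise rotation.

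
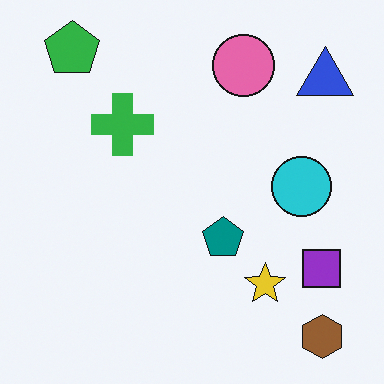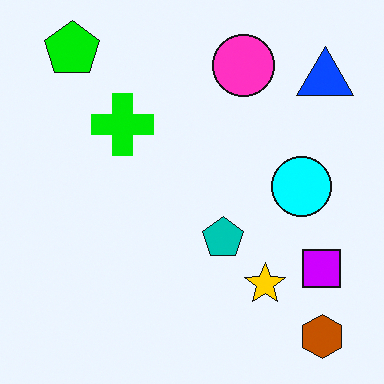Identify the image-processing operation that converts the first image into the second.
This is the original image made much more vivid (saturation change).

All colors are more vivid — a global saturation change.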